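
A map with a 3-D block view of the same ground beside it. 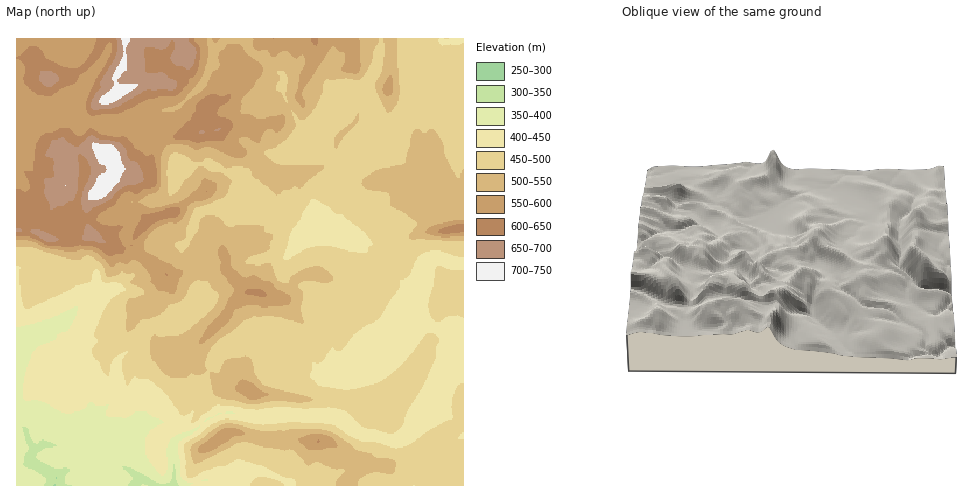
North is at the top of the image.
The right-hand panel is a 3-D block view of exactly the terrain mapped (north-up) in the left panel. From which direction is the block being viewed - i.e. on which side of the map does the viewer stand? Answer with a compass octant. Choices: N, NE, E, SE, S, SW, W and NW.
W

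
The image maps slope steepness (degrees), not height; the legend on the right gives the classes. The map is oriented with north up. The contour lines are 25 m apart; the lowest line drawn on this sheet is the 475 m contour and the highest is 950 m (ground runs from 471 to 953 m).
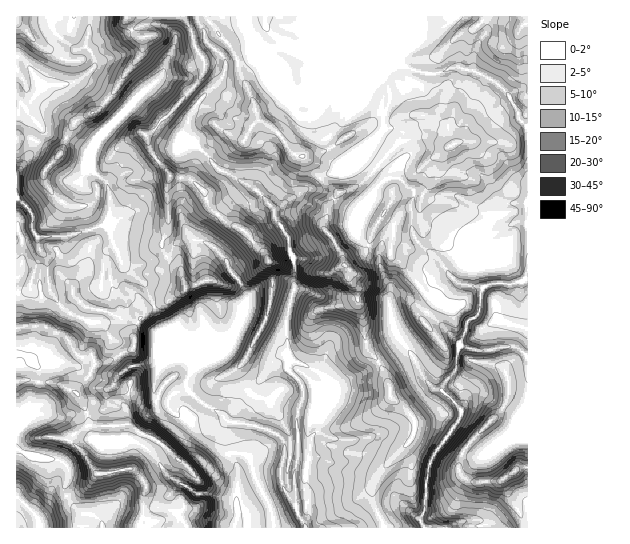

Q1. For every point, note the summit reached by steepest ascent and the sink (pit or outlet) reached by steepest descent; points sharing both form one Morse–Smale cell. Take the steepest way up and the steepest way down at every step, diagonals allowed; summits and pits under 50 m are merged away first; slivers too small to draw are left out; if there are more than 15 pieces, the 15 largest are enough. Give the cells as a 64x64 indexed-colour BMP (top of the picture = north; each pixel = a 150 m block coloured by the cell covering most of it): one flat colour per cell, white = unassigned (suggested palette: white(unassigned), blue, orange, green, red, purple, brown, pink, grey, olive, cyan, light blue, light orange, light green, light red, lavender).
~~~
<image width="64" height="64" href="data:image/bmp;base64,Qk12CAAAAAAAAHYAAAAoAAAAQAAAAEAAAAABAAQAAAAAAAAIAAATCwAAEwsAABAAAAAAAAAA////ALR3HwAOf/8ALKAsACgn1gC9Z5QAS1aMAMJ34wB/f38AIr28AM++FwDox64AeLv/AIrfmACWmP8A1bDFAAAAAAAACZmTMzMzMzMxERERERERERERZmZqqqqqqqqvAAAAAACZmZkzMzMzMzMRERERERERERZmZmqqqqqqqq8AAAAJmZmZmTMzMzMzMxERERERERERFmZmaqqqqqqqrwAAAAmZmZmZMzMzMzMzEREREREREREWZmZqqqqqqqr/AAAAmZmZmZkzMzMzMzMRERERERERERZmZmqqqqqqr/8AAACZmZmZmTMzMzMzMxERERERERERFmZmaqqqqqqv/wAAAAmZmZmTMzMzMzMzEREREREREREWZmZqqqr/////AAAAmZkzMzMzMzMzMzMRERERERERERFmZmaqr/////8AAAmZkzMzMzMzMzMzMRERERERERERERZmZqqq/////wmZmZkzMzMzMzMzMzMxEREREREREREREWZmqqr/////mZmZkzMzMzMzMzMzMxERERERERERERERFmZqqq////+ZmZmTMzMzMzMzMzMzERERERERERERERERZmaqqv///5mZmZmTMzMzMzMzMzMRERERERERERERERFmZmqq////mZmZmZMzMzMzMzMzMxEREREREREREREREWZmaqqv//+ZmZmZkzMzMzMzMzM1UREREREREREREREWZmZmqqqv/5mZmZkzMzMzMzMzM1VVEREREREREREREWZmZmqqqq//mZmZmTMzMzMzAzNVVVVREREREREREREWZmZmqqqqqv+ZmZmZMzMzMzAABVVVVVURERERERERERZmZmqqqqqq/5mZmZmTMzMzMAAFVVVVVRERERERERERZmZmZqqqqq//mZmZmZMzMzMzAABVVVVVURERERERERFmZmZmaqqqr/+ZmZmZmTMzMzMAAOVVVVVVERERERERFmZmZmZqqqqq/5mZmZm7u7MzMzPu7lVVVVVREREREREWZmZmZmqqqqqvmZmZm7u7uzMzPu7u5VVVVVUREREREWZmZmZmaqqqqqqZmZmbu7u7szM+7u7uVVVVVRERERERZmZmZmZmqqqqqpmZm7u7u7uzMz7u7u7lVVVVERERERFmZmZmZmaqqqqqu7u7u7u7u7Mz7u7u7u5VVVURERERFmZmZmZmZqqqqgC7u7u7u7u7uzPu7u7u7lVVVREREREWZmZmZmZmaqoAALu7u7u7u7u7vu7u7u7u5VVVERERERZmZmZmZhZmqgAAu7u7u7u7u7uwDu7u7u7lVVURERERFmZmZmYREWagAAB7u7u7u7u7uwAADu7u7uVVVVEREREWZmZmYREREQAAAHd3u7u7u7u7AAAO7u7uVVVVUREREWZmZmYREREiIgAAd3e7u7u7u7AAAA7u7uVVVVVRERERZmZmYRERIiIiIiJ3d7u7u7u7AAAA7u7u5VVVVVERERZmZmZhEREiIiIiInd3u7u7u7AAAA7u7u5VVVVVUREREWZmZhEREiIiIiIid3d7u7u7sAAADu7u5VVVVVURERERFmZhEREiIiIiIiJ3d3e7u7sAAAAA7u5VVVVVVRERERERZmERIiIiIiIiInd3d3u7uwAAAAVVVVVVVVVVERERERFmYREiIiIiIiIid3d3d3e7AAAABVVVVVVVVVERERERERZhESIiIiIiIiJ3d3d3d3cAAAAFVVVVVVVVURERERERFhERIiIiIiIiInd3d3d3dwAAAAVVVVVVVVURERERERERERIiIiIiIiIid3d3d3d3AAAABVVVVVVVVUEREREREREREiIiIiIiIiJ3d3d3d3cAAAAFVVVVVVVUREERERERERERIiIiIiIiInd3d3d3dwAAAAVVVVVVVUREREERERERERIiIiIiIiIid3d3d3d4AAAABVVVVVVERERERBERERERIiIiIiIiIiJ3d3d3d4iIAAAFVVVVRERERERERBERESIiIiIiIiIiInd3d3d4iIiIgFVVVVREREREREREQRESIiIiIiIiIiIid3d3d3iIiIiABVVVREREREREREREESIiIiIiIiIiIiJ3d3d3d4iIiIAABVREREREREREREREIiIiIiIiIiIiInd3d3d3iIiIAAAERERERERERERERERCIiIiIiIiIiIid3d3d3d4iIiAAAREREREREREREREREQiIiIiIiIiIiJ3d3d3d3eIiIgABERERERERERERERERCIiIiIiIiIiInd3d3d3d3iIiIAAREREREREREREREREIiIiIiIiIiItd3d3d3d3eIiIiABEREREREREREREREQiIiIiIiIiIt13d3d3d3eIiIiIgARERERETMzEREREREIiIiIiIiIi3Xd3d3d3iIiIiIiIAERERERMzMxEREREQiIiIiIiIi3dd3AAd3iIiIiIiIgABERERMzMzEREREQiIiIiIiIi3d13AAAACIiIiIiIiIAAREREzMzMRERERCIiIiIiIi3d3XcAAAAAiIiIiIiIgABERETMzMzEREREIi3d3d3d3d3dcAAAAACIiIiIiIiAAAAERMzMzMzMzMzM3d3d3d3d3d0AAAAACIiIiIiIiIAAAABEzMzMzMzMzMzd3d3d3d3d3QAAAAAIiIiIiIiIAAAAAMzMzMzMzMzMzM3d3d3d3d3dAAAAAAiIiIiIiIgAAAAMzMzMzMzMzMzMzd3d3d3d3d0AAAAACIiIiIiIiAAAAAzMzMzMzMzMzMzN3d3d3d3d3QAAAAAIiIiIiIiAAAAADMzMzMzMzMzMzM3d3d3d3d3d"/>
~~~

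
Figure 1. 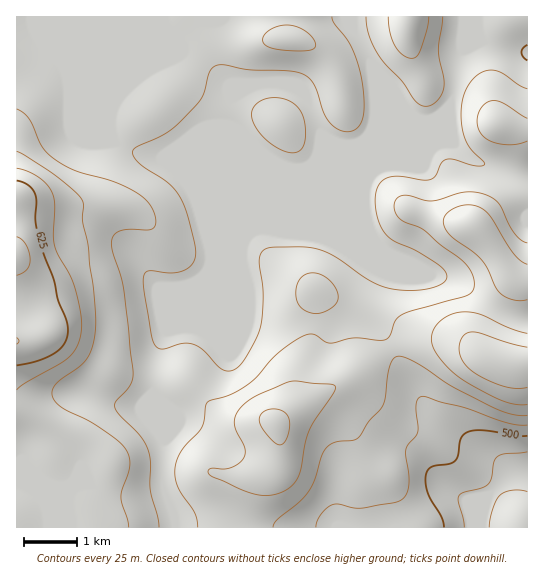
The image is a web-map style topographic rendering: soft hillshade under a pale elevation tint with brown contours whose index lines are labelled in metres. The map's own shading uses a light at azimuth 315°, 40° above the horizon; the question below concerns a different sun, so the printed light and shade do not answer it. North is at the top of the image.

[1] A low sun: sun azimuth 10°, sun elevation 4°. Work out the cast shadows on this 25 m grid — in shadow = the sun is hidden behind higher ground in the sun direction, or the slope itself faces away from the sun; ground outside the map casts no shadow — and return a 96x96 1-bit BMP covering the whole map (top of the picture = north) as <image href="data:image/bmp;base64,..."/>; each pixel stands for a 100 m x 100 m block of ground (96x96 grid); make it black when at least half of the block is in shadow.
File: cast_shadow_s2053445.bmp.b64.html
<image width="96" height="96" href="data:image/bmp;base64,Qk2+BAAAAAAAAD4AAAAoAAAAYAAAAGAAAAABAAEAAAAAAIAEAAATCwAAEwsAAAIAAAAAAAAA////AAAAAAAAAAAAAAAAAAAAAAAAAAAAAAAAAAAAAAAAAAAAAAAAAAAAAAAAAAAAAAAAAAAAAAAAAAAAAAAAAAAAAAAAAAAAAAAAAAAAAAAAAAAAAAAAAAAAAAAAAAAAAAAAAAAAAAAAAAAAAAAAAAAAADgAAAAAAAAAAAAAAPwAAAAAAAAAAAAAAfwAAAAAAAAAAAAAA/4AAAAAAAAAAAAAB/4AAAAAAAAAAAAAD/4AAAAAAAAAAAAAD/8AAAAAAAAAAAAAH/8AAAAAAAAAAAAAP/8AAAAAAAAAAAAAP/8AAAAAAAAAAAAAf/8AAAAAAAAAAAAAf/8AAAAAAAAAAAAA//8AAAAAAAAAAAAA//8AAAAAAAAAAAAA//8AAAAAAAAAAAAB//8AAAAAAAAAAAAB//8AAAAAAAAAAAAD//wOAAAAAAAAAAAD/+D/AAAAAAAAAAAH/8D/gAAAAAAAAAAH/wD/wAAAAAAAAAAH/AD/wAAAAAAAAAADwAD/wAAAAAAAAAAAAAA/gAAAAAAAAAAAAAAAAAAAAAAAAAAAAAAAAAAAAAAAAAAAAAAAAAAAAAAAAAAAAAAAAAAAAAAAAAAAAAAAAAAAAAAAAAAAAAAAAAAAAAAAAAAAAAAAAAAAAAAAAAAAAAAAAAAAAAAAAAAAAAAAAAAAAAAAAAAAAAAAAAAAAAAAAAAAAAAAAAAAAAAAAAAAAAAAAAAAAAAAAAAAAAAAAAAAAAAAAAAAAAAAAAAAAAAAAAAAAAAAAAAAAAAAAAAA+AAAAAAAAAAAAAAB/AAAAAAAAAAAAAAB/AAAAAAAAAAAAAAD/gAAAAAAAAAAAAAD/gAAAAAAAAAAAAAD/AAAAAAAAAAAAAAD/AAAAAAAAAAAAAAD+AAAAAAAAAAAAAAAAAAAAAAAAAAAAAAAAAAAAAAAAAAAAAAAAAAAAAAAAAAAAAAAAAAAAAAAAAAAAAAAAAAAAAAAAAAAAAAAAAAAAAAAAAAAAAAAAAAAAAAAAAAAAAAAAAAAAAAAAAAAAAAAAAAAAAAAAAAAAAAAAAAAAAAAAAAAAAAAAAAAAAAAAAAAAAAAAAAAAAAAAAAAAAAAAAAAAAAAAAAAAAAAAAAAAAAAAAAAAAAAAOAAAAAAAAAAAAAAAeAAAAAAAAAAAAAAAeAAAAAAAAAAAAAAAeAAAAAAAAAAAAAAAAAAAAAAAAAAAAAAAAAAAAAAAAAAAAAAAAAAAAAAAAAAAAAAAAAAAAAAAAAAAAAAAAAAAAAAAAAAAAAAAAAAAAAAAAAAAAAAAAAAAAAAAAAAAAAAAAAAAAAAAAAAAAAAAAAAAAAAAAAAAAAAAAAAAAAAAAAAAAAAAAAAAAAAAAAAAAAAAAAAAAAAAAAAAAAAAAAAAAAAAAAwAAAAAAAAAAAAAAD4AAAAAAAAAAAAAAD4AAAAAAAAAAAAAAAAAAAAAAAAAAAAAAAAAAAAAAAAAAAAAAAAAAAAAAAAAAAAAAAAAAAAAAAAAAAAAAAAAAAAAAAAAAAAAAAAAAAAAAAAAAAAAAAAAAAAAAA="/>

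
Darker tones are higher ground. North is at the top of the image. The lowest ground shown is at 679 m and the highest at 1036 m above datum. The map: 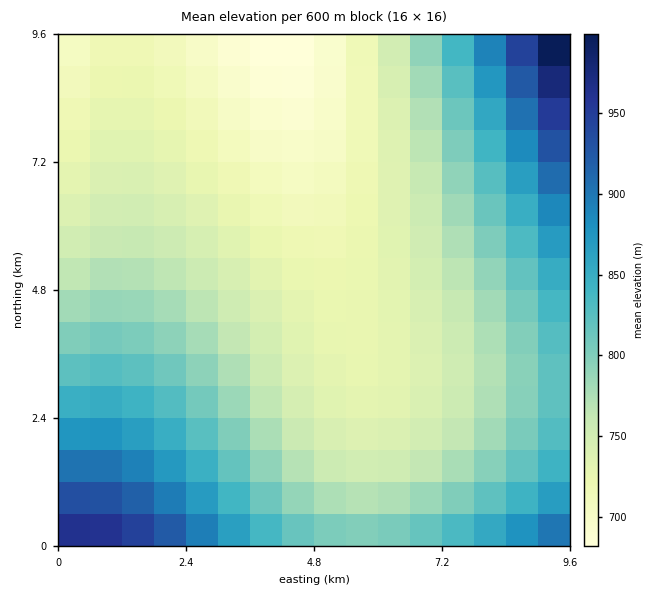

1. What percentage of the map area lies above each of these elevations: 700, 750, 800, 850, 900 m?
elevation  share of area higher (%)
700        95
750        59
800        33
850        16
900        7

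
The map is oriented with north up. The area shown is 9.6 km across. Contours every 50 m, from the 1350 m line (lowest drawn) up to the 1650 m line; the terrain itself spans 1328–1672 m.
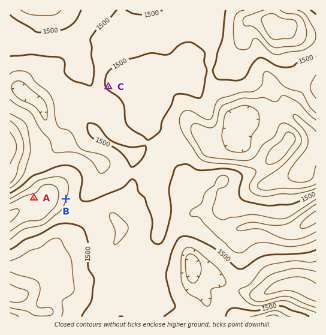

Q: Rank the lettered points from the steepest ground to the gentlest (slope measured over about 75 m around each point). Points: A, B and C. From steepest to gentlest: B A C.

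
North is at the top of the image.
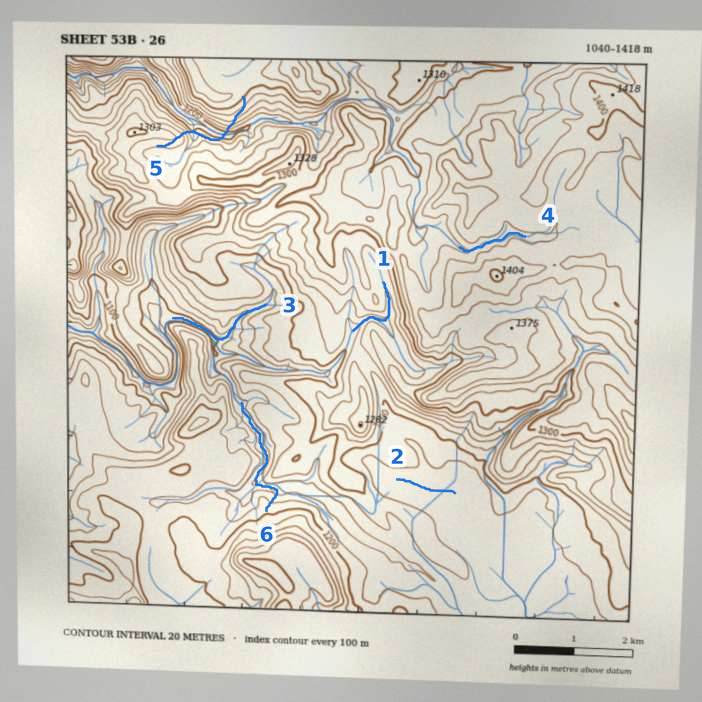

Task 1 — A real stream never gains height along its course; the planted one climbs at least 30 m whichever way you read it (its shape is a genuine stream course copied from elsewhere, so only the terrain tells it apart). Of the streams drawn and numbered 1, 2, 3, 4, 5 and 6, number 5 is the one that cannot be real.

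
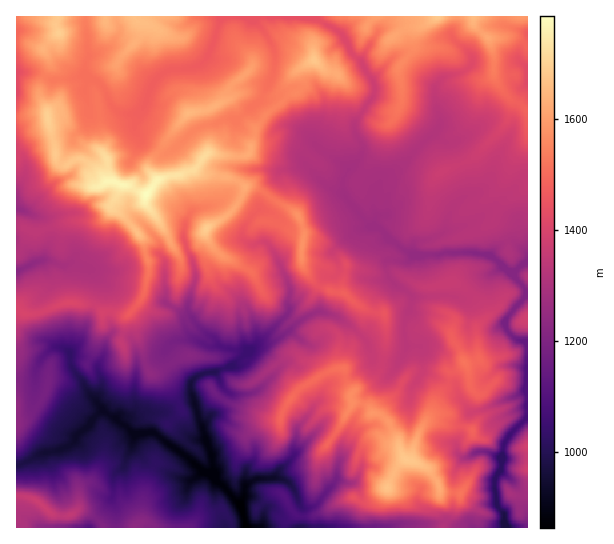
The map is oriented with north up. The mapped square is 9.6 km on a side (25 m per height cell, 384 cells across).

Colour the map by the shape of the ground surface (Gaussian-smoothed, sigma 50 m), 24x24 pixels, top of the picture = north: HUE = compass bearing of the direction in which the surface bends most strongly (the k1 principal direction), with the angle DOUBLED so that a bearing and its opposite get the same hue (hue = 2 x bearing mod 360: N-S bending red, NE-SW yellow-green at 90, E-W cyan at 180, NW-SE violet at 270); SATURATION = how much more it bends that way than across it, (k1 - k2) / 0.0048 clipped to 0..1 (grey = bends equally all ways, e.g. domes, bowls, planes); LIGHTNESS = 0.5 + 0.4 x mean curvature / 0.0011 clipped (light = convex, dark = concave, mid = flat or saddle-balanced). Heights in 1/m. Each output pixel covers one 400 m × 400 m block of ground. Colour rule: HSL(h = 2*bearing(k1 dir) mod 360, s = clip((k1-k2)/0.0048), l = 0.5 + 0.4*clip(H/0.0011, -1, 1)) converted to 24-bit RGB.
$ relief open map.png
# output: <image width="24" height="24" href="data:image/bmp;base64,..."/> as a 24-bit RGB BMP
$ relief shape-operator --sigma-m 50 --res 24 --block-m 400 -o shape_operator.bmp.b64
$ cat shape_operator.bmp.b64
<image width="24" height="24" href="data:image/bmp;base64,Qk32BgAAAAAAADYAAAAoAAAAGAAAABgAAAABABgAAAAAAMAGAAATCwAAEwsAAAAAAAAAAAAAjlVoQOxy/njWTNfiWWOusq7NosrSUGG11KS5doW5RgyGddok2bOaFRbL5hk6Ni4WjnMiQkwWQmoeXmUekYopZNmUJgB0l+4n1+D0ek3IsG9OslhjP3qNn3ZxtZyOQF5qwM6Tri6RDgU53Lbs1fbviAtVBWtP39T3xV3l3u3qPl+48s/StcL3meKUEwAz1fbjU00scz5Yotep0pXGQjt4WY9YnGxdtGRhV3UbPRY61rI0X3EJLyUEzYSYqddEeFQDGHtP36CSfDR00/jdFzJO+NPeACEz8nuBQpYrMlMoTV8tcmNIq499Q12FrsuxWxMmd+iiMhlH3rmjfy29I9I+EkFS9trVBiUtllG7ert+zvDRWoxAbhY1OD4AABAz+PXL2MW2SXZ7V4KHUZh0rbWMaiYvdhsUks+jKhZgg4DF0YmUak6j9fHWAEVq0MIRLiTJQa5AjdeH4DSxnjdxP4Kd1d/26HTVADMXzI2SrVyoX3p6R5eQZzEwa5dfcYpOp8WAXQ9pHXctosPXgZO89tXaJWdzMFCd57WipNbjjcqBERQj3b+4smmmbk0aKLYiAAf8oZNT2K6vWZusWh1IlFVhkyqYusaUh8BuDh98hIz+9ExfF2Yzt7qF78zqNmxup9mgQ6aQoUt0MmJ7s596bzFcstq/4KjOBlJVW6tOvtSXPhVZ31WFuGO5HO3Qtdu50Y29EZg5BpwACikR4qDRQaI1PX8/1Kfct9yiWTRUQndMvGp1SEyJxIa/t8aXpNVXHwRNqr9vR1YZJREjznxmK66a38J0S2dVUI1PwK9BoCE/aIMtDiUVyNSIkTI1X3JCtadvXj1gq7iCVWd0QzZGoNN+rrpxiLLIbQBqx3CRfohkSWRHMqyEPZLYxsmDeF6BYa2diDhoe6ps0dd+eGwmEGUnLcQ/gcHLWR8mholRqM6QTU12YGusvNOsulB5NDMF5Yj7jo24tZTY0s/tkr/YX3ab7rvKMqiZzCYbJB92qcWQajGD6+rWHVGH35Z5Ti8YntrJhrbKxIO0VUV2YapRknJIc3pc477QADMqqGiehnSVfoVjc2BfcWFsXUSB7F9u8L2sCC+UvK1xNDVjveS5Lg45staHZ7/HqrRmcF5NckZtfpu6mo+yjY2laJVsarWMkgapZZsse3c8fYZdc2dhfmRbRyZE/JMZxfamLgQ9oNvEosrgxp2kFgkq6/XWPm6BkqXUiGuiW4+iY144TmIliZssrmUlWg4pKc0x1sascX2cfWJidlJSSz0uvOumbw6cGf/e7r/hRZoySi8mXi0lUH6Z7/XRYJG5Wzw+h3xse0hepmqbhI+9mnzAjYq/bq6qnW1xw5NLjE1PjFpEhC93puPNk84asPK2SidiLrZf8LPfNZSea3KyW0mZ2PHQUDdVenCBe11mboyLi3+OnpGQanyEd4N0k4OEfnGAqG6TikyDvGGfaebLutBdUIrI16GCUT86VHJKPFU236KXOqqxesvNunZzbU5zel51fY6JeHiJbWx8m5OBbXhygoR0iXuAiH6OTptjuEBfFd+Ync6pqe/OWx+a7snz3MTxpZjSUriuVLshjHAiRFg0bkpMjGxsaHaCiHp6bHpwbXOFqpibjIKUd4J7c3uCg4V1jjp11u3PR4zGZmXN4M6oHT9Jm2E6KD8j3J+vhYLQxY7cocfVV3h/ZXF/iG1ygX9wflReg4peTXBdgpB+hXOHp4mdY3h6oG53gGuqzOO0QYFvPG46qGJLYFBmWHWEzIN5H00cl2xJTF130o5xhGBCTk1ee3JwYH2QrlSt1cu1UXxmS21ehHJtX3ZerHqKeq5TloW95+zRdXyzbFd+hWZgYHxvWWd0xIyxx6zdyGCuO29CvWt9vGGrTWZHU3VLgXxLJIh917O5vKqfQ09te3BxkH1sZlpPktOTR52sfrFHsVJfj2N9lVlRa4hxU3J8cKd/YIVosYGqz4+wQGtxtW2LxIi1kkOKveDRHDt0qp1XwsKYNzJUgnGSrYqih72iYqhVR1EjuKdHYn5VU0t81by3dlVmV2tEVGM7UGFCU2RMxneDeZS4Q0aU2Z7Ps+Xorti6KgkkXcpssm9uYU5oRo9KNlBz09WYckCHbnfCzJOod7J7STloVYBEx4Wnq4Suh6K1WZV9UWJ9daWKp2d/TF97kruAd896OQgsHM+Q2Z6hqqJjYJ+ruF6hOCA72+ayVq2jK2Bmr8WFvqCEQC1mbr2tm6WAeaiBXLZ8tmOVPmh0jpldhFZER6dddbY3cxImJjV72bd1RZU5pnqe04eSIDxltefDj3xBuT9o"/>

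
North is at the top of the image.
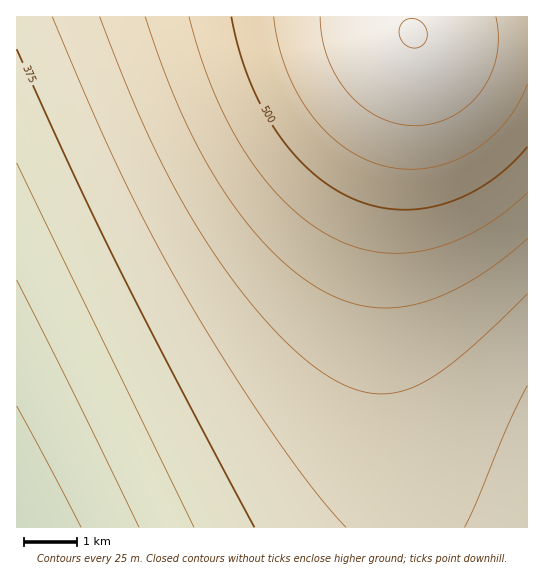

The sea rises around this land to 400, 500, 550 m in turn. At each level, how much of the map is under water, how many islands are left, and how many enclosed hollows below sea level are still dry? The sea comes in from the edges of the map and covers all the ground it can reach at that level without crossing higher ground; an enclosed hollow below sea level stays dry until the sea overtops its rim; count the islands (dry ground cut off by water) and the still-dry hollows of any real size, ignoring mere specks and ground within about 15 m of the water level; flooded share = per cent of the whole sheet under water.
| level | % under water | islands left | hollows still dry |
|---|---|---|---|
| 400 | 34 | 0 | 0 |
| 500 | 82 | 0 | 0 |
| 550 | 94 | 0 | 0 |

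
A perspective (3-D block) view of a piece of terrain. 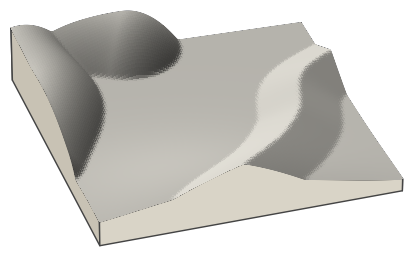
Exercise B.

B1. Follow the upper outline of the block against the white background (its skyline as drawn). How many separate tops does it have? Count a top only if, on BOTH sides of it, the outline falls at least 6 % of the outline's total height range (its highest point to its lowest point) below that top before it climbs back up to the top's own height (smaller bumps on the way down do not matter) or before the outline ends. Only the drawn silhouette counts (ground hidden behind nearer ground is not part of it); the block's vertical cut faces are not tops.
2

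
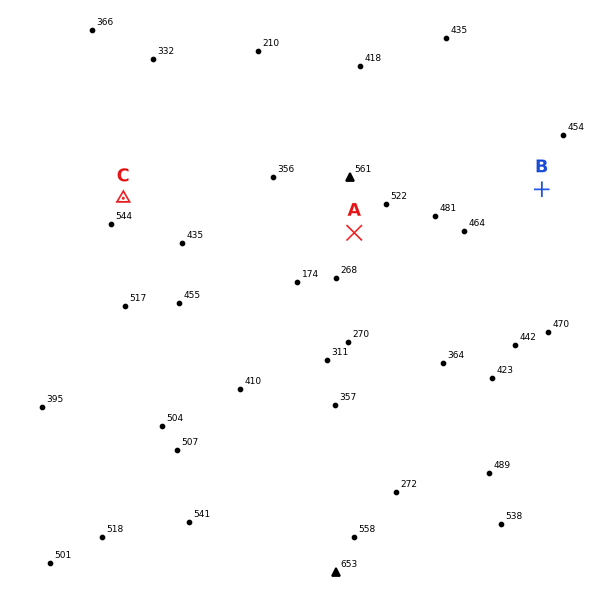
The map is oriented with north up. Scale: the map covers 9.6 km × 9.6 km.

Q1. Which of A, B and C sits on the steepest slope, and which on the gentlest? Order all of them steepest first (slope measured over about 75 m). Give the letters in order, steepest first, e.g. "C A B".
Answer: A C B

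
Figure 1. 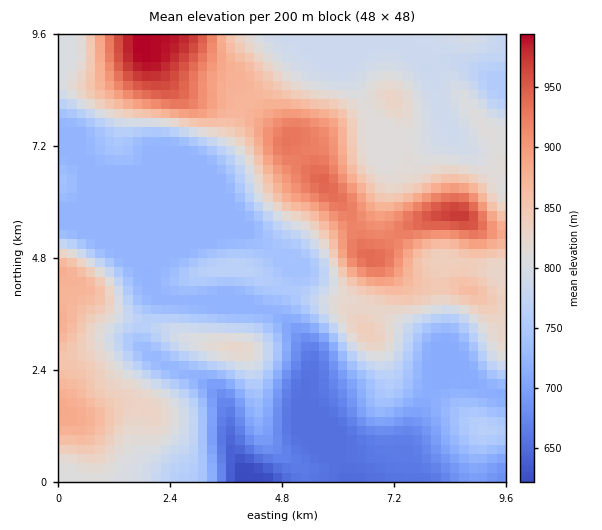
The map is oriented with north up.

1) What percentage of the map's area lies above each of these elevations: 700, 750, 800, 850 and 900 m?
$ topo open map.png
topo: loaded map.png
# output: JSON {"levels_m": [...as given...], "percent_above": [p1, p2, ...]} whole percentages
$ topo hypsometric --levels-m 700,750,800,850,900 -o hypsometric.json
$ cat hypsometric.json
{"levels_m": [700, 750, 800, 850, 900], "percent_above": [89, 64, 44, 22, 10]}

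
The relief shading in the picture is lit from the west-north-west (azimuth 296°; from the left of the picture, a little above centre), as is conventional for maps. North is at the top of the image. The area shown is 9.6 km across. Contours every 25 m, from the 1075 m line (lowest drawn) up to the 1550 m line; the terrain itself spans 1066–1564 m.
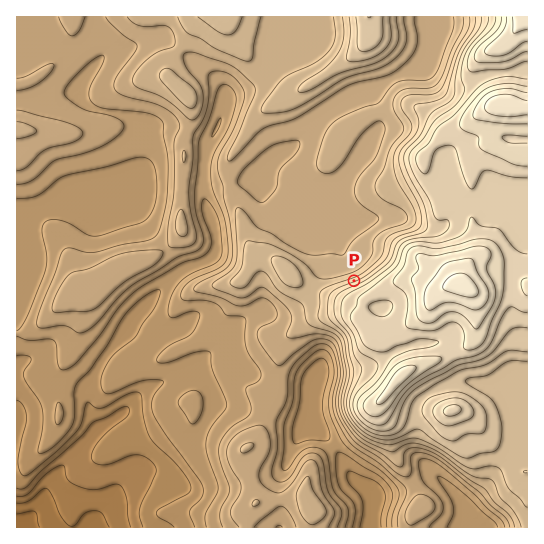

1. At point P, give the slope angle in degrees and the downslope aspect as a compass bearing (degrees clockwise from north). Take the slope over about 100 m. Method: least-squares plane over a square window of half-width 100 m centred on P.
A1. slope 19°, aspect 339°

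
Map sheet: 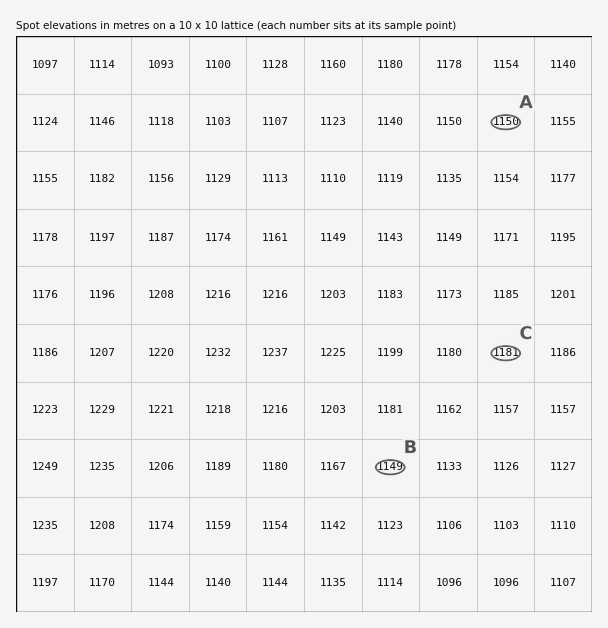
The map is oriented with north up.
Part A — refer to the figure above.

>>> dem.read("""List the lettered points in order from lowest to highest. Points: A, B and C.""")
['B', 'A', 'C']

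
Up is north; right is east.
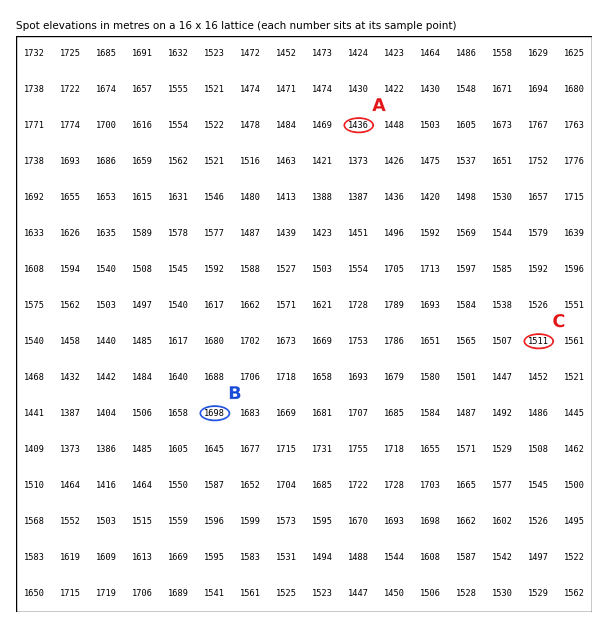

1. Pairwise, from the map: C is lower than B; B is higher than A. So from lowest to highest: A C B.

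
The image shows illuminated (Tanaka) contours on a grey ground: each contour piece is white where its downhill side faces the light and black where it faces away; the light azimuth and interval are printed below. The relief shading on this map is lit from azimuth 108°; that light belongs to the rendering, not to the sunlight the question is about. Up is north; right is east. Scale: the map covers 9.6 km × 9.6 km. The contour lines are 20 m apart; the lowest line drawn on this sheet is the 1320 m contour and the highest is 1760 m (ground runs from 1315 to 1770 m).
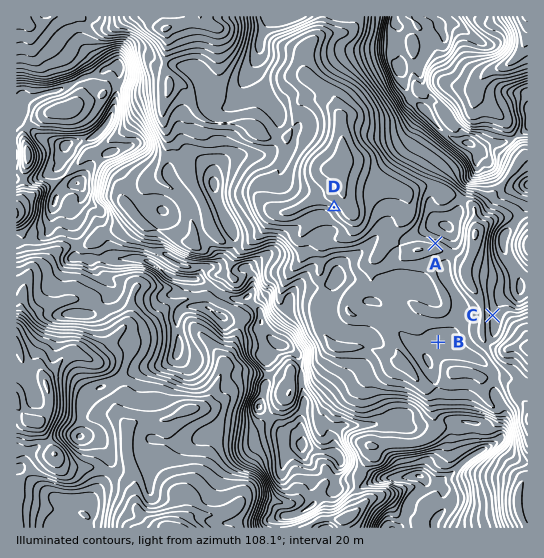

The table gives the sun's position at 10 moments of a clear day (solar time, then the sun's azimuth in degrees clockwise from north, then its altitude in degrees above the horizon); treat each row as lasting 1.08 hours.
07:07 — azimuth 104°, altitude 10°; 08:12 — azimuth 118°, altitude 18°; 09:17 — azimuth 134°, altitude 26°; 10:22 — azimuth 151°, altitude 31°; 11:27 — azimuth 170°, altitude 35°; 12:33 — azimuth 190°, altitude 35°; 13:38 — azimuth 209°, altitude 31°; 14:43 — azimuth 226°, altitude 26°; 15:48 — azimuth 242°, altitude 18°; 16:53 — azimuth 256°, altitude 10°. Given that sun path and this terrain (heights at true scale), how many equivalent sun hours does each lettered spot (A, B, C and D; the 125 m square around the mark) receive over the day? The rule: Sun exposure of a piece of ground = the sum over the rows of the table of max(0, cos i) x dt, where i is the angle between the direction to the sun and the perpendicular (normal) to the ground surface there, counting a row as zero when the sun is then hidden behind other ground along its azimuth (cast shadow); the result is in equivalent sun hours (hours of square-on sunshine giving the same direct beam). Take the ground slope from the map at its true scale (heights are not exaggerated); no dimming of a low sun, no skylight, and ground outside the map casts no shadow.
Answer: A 5.4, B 4.2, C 4.3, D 3.2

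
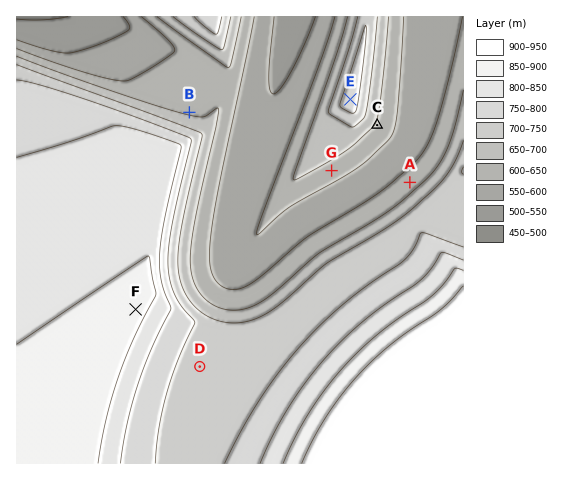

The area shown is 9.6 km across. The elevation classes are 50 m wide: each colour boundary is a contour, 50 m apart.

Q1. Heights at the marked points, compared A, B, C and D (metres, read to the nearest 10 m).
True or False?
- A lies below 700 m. True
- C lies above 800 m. False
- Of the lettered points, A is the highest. False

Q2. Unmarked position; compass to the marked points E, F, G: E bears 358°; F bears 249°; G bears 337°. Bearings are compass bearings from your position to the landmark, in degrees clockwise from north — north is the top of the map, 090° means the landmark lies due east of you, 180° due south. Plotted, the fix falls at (355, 225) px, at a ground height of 630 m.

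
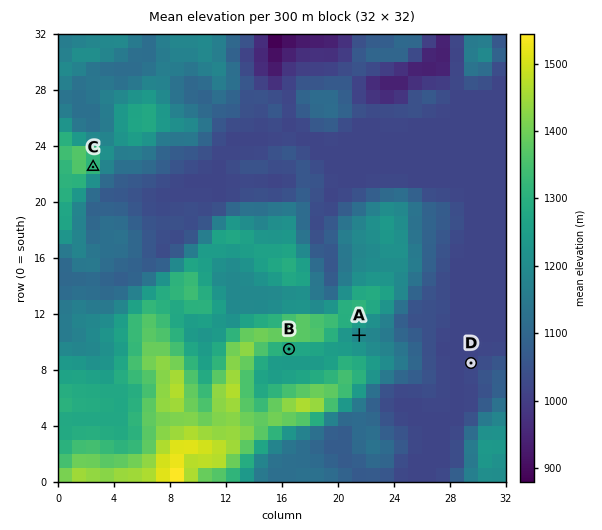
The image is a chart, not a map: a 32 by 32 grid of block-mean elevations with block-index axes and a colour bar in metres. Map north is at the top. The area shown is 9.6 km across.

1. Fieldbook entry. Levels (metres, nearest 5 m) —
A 1190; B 1275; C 1320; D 1020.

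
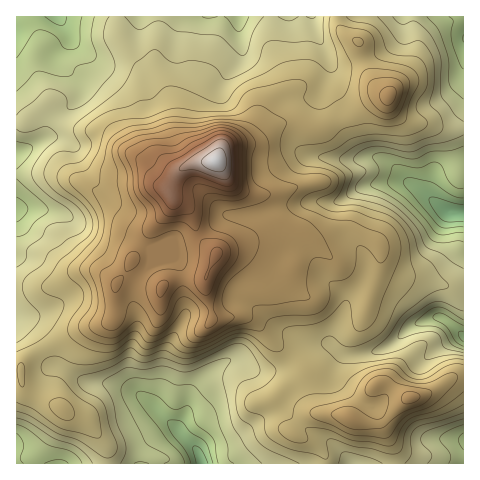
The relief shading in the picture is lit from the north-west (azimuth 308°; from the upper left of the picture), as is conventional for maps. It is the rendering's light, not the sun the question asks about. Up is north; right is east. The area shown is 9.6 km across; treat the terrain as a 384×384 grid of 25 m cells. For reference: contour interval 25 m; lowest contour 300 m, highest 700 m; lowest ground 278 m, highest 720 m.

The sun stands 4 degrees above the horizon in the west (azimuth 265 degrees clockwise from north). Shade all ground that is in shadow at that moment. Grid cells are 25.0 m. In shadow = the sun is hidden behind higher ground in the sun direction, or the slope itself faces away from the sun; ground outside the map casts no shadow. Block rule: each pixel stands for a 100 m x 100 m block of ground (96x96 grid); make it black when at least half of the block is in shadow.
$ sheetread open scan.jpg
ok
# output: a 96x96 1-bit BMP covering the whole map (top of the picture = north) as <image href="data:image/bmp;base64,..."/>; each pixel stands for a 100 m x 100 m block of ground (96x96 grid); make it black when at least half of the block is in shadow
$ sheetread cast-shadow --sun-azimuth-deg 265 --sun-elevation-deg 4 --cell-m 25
<image width="96" height="96" href="data:image/bmp;base64,Qk2+BAAAAAAAAD4AAAAoAAAAYAAAAGAAAAABAAEAAAAAAIAEAAATCwAAEwsAAAIAAAAAAAAA////AAAAAAAAAAfAH4AAAB8AAAcAAAfgP4AAAB8ACA8AAAfwf4AAAB4APw8AAAf4/4AAADgAf/8AAA/9/wAAAGAAf/8AAB///AAAAAAA//8AAD//+AAAAAAA//8AAD//+AAAAAAA//8AAH//8AAAAAAA//8AAH//8AAAAAAAf/8AAH//wAAAAABwP/8AAH//gAAAAABgDgAAAP//AAAAAAAAA/gAD//+AAAAAAAAA/8AH//8AAAAAAAAA/8AH//wAAAAAAAAA/8AH//AAAAAAAAABAAAP8AAAAAAAAAAPgA4HAAAAAAAAAAA/wA4AAAAAAAAAAAA/4A8AAAAAAAAAAAA/4A4AAYAAAAAAAAAf4EAAAcAAcAAAAAAHAEAAAeAAfgAAAAAAAEAAAeGAf4AAAAAAAcAAAeCAP8AAAACAH8AAAfDAP+AAAAHwH8AAAPDwH/AAAAD8D8AAAPB4D/AAAAD/D8AAAPh8D/AAAAD//8AAAPh8B+MAAAD//wAAAHA+B44AAAH//gAAAGA/B4AADgH//gAAAEA/D8AAHwH//AAAAAB/D+AAH4Hw8AAAAAB+D+AAH4HwAAAAAAA+H/AAD4DgAAAAAAA8H/gADgDgAAAAAAA8H/wAAABgAAAAAAAYH/4AAABgAAAAAAAAD/4AAABwAAAAAAAAD/4AAAB8AAAAAAAAB/8AAAA/gAAAAAAAB/8AAAA//AAAAAAAA/+AAAA//4AAAAAAA//AAAA//8AAAAAAA//AAAA//8AAAAAAA/+AAAA//8AAAAAAA/wAAAA//8AAAAAAAAAAAAA//8AAAAAAfAAAAAA//8AAAAAAfwAAAAB//8AAAAAAf8AAAAB//8AAAAAA/+AAGAx//8AAAAAA/+APPgz//8AAAAAH/8AP/gD//8AAAAAP/wAP/4D//4AAAAAP/DgHx/z//AAAAAAH8H/AB///8AAAAAAHwP/8B///4AAAAAAHgP//j///8AAAAAACAf//////8AAAAAAAAf//////8AAAAAAAA///////8AAAAAAAA///////+AAAAAAAA///////+AAAAAAAA///////+AAAAAAAA///////+AAAAAAAA///////4AAAAAAAA//////4AAAAAAAAA//////AAAAAAAAAA/////4AAAAAAAAAA////4AAHgAAAAAAAf/wAAAAH4AAAAAAAAAAAAAf/8AAAAAAAAAAAAA//8AAAAAAAAAAAAA//8AAAAAAAAAAAAA//8AAAAAAAAAAAAAf/8AAAAAAAAAAAAAf/8AAAAAAAAAAAAAf/8AAAAAAAAAAAAAf/8AAAAAAAAAAAAAP/8AAAAAAAAAAAAAP/8AAAAAAAAAAAAAD/8AAAAAAAAAAAAAA/8AAAAAAAAAAAAAAf8AAAAAAAAAAAAOAf8AAAAAAAAAAAAfwf8AAAAAAAAAAAAf8f8AAAAAAAAAAAAf+f8AAAAAAAIAAAA//f8AAAAAAAYAAAAf/f8AAAAAAAIAAAAf+f8DgAAAAAIAAAMP8f8DAAAAAAAAAAOH4/g="/>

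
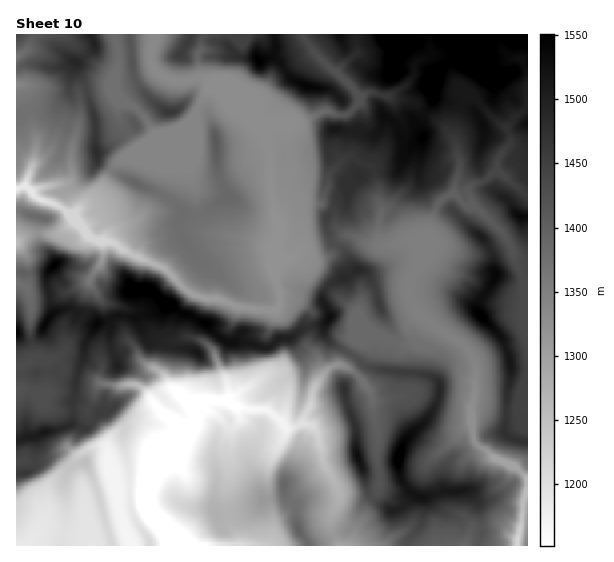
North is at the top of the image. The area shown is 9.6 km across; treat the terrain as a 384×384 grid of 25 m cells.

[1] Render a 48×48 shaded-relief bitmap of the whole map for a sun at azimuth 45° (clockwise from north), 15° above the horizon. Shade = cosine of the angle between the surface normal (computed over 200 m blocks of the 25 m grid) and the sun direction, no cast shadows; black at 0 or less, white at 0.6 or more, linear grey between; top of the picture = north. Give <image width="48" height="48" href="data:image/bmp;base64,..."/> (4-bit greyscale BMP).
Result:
<image width="48" height="48" href="data:image/bmp;base64,Qk32BAAAAAAAAHYAAAAoAAAAMAAAADAAAAABAAQAAAAAAIAEAAATCwAAEwsAABAAAAAAAAAAAAAAABEREQAiIiIAMzMzAERERABVVVUAZmZmAHd3dwCIiIgAmZmZAKqqqgC7u7sAzMzMAN3d3QDu7u4A////AGZmd3ZpdK1yEAIzRUAJuVQzImZmZVaMd2dmZ3Z5ZssxEBRUVSBLp1RDEkVmVVaaendmZ2WIasQBIkZlVRGKl2QxA0VVVlZ3i3dlZ2WYe3EkVWdlVBOJiGMRNVRFVDV3rUZlV2aXiVNXdmdmZSWZmWIEZUV2VFeJvDI0Z1eXiWV5dWd2djeqqUAGUlqXeJupvEM0ZlmWeXaIU2d2hli6pgAIMYuYqqzM6mVWZnqFeXd2RGd3h3mqkwBqIpqImb3bYFV3hnl1eXdlRXd3iHiaggCpJIl3ibtgAFVnQkREeHZmVWd3iHd5cgKpRHd4mqUAE2Z3MiQ0d2Z2VXh3eIZ5UQKYVHiImXIkaImYZnU0d3h1ZXiHeYVVEAOoVXiJmXRFeImHZ3ZWeZdWdniHd0M0EAaoVoeJqXVEZ3d2VoiLq4V4ZWdURENEEAmnVnZoqnUzaGZlVpmryUV0M0VEVVMzIEulRWVHqnUiWFZmV4dUUkYQACMjVVMTMoxiRVVZynUhWWZmZmQiWYAAADAAEjADRIUleIibuXUQWmZmVVZHpwAABVAAAAAFMiN5mZmqmHQAe1ZFZFVYgQI0ewASEhA1EmmYh4iIiFEBmoc2Y0RnUVZncgWIqnd0J6h3Z4iIdRAGuthGVFV2NFVUI4zM/cl1Z5hlSJh2QABLqNdGZnmXVVVGnf/t25Z2R6hTapdlIAS7h7Y2ibuENEWf//yHd2ZjO6ZDm4ZUEEmpd5QXm8gyNWr/6GRFZ3ZTaWVFunZUNGd4d1IVi5ZDat/7I0V3eHZlZVZHuXZlZmVniGMliYhW7/+iNWeIiGd2VGZ7uXZmZURquZQnztud/7UTVneIh3d2Q2jNqHdmZVV8p2Ru/+zepBI1Z3d3h2ZlInvKh3dmZTJ7hDS/7cqEIjRWd3d3d2ZkA4mHd3ZmUgOqQiR4q3QzREVmd3Znd3ZjFXZmZmZlIDrGECN82DRFVVVmdmZmd3ZjJVV2ZVVDFKtxA53+gzVVRERXd2ZniGZjNFZ3ZUMzWaYhSf+UNEVUIjV4h2Z5h2ZkJFd2QzNVeFIkmoQCRCMxFHiIdleZh2ZkI1ZlMjRWZkNplyITQhIyaZh3ZVeYd2ZkI2ZlM0VndjWHVHQkUgNoiHd3ZViXd2ZkE2Z1RFZ3hjV2RYQ1UxWYd3ZmZFiHd2ZjA2ZVRFZ4hTVmVnVFVCaXZmZmZFmXd2ZiA1VFVVZ4hTVmZHZEZDeYZnVmZGqXdndiBGZWVWaJdEV4ZGVVZDaYaGI1ZYqHdmZROJl2V2eYZEaXRHZVVDiohyFXd5h3ZmUhV1dleHd1VVdlZnZlRFqoY0mqmYd2ZkAAEEllh2VFdnZGZ3ZURXqGRay6mHdmUwACRrk0Q0NHh2NGd0QiNXl2WMp3d2ZTAABZrLMBJFRYhTJXd0MjRXh2WqYiRDEAACaruTFERXZoZDaIiFVlV4aGaoMTVBAAJWmqcyRlRnZnZFiIdlZVeFenaoRGdTRleIqoMjZTN4dmVGh3VVZXhUm2aYZVVUeHhoqVI1ZCSYdlRGd1RQ=="/>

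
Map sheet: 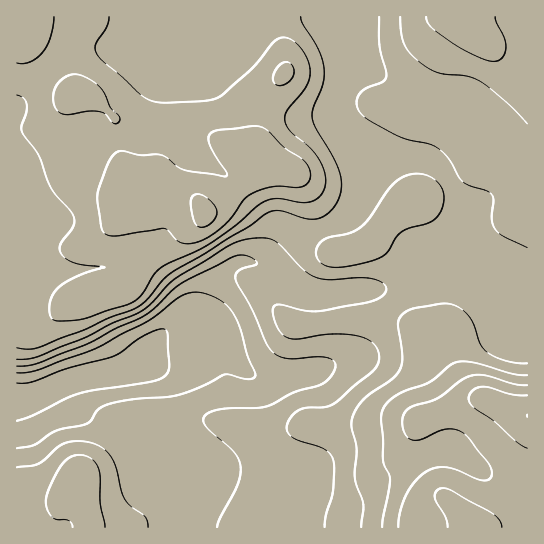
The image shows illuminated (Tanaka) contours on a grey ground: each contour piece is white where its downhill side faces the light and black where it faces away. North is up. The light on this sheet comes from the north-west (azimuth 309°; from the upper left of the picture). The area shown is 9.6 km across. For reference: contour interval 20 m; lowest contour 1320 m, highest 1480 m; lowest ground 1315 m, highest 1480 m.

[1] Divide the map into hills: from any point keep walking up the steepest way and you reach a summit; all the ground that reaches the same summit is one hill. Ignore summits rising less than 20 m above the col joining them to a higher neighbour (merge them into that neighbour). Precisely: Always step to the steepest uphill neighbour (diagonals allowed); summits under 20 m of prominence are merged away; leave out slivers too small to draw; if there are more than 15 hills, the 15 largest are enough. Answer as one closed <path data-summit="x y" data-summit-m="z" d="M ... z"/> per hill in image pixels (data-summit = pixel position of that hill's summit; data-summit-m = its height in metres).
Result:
<path data-summit="205 213" data-summit-m="1466" d="M346 16l-330 1 1 378 28-3 41-11 36-14 20-18 9-4 24-24 26-10 6-6 12-27 10-11 9-6 12 0 13 4 26-26 41-14 10-8 11-20 0-20-6-19-1-45 0-16 3-12z"/><path data-summit="527 415" data-summit-m="1480" d="M250 261l-12 0-9 6-10 11-12 27-6 6-26 10-24 24-9 4-12 12-36 18-30 7 4 1 5 15 9 10 36 21 17 20 34 15 14 4 8 4 8 7 0 15-12 24 0 6 341-1-1-244-56-2-18-5-19 0-53 13-67 4-9-2-32-20z"/><path data-summit="466 17" data-summit-m="1450" d="M527 16l-180 0 0 69-3 12 0 16 1 45 6 19-2 24-9 16-7 7-44 15-26 27 31 19 20 8 67-4 53-13 19 0 18 5 56 2z"/><path data-summit="79 474" data-summit-m="1390" d="M67 387l-51 8 0 132 170 1 1-6 12-24 0-15-8-7-8-4-14-4-34-15-17-20-36-21-9-10z"/>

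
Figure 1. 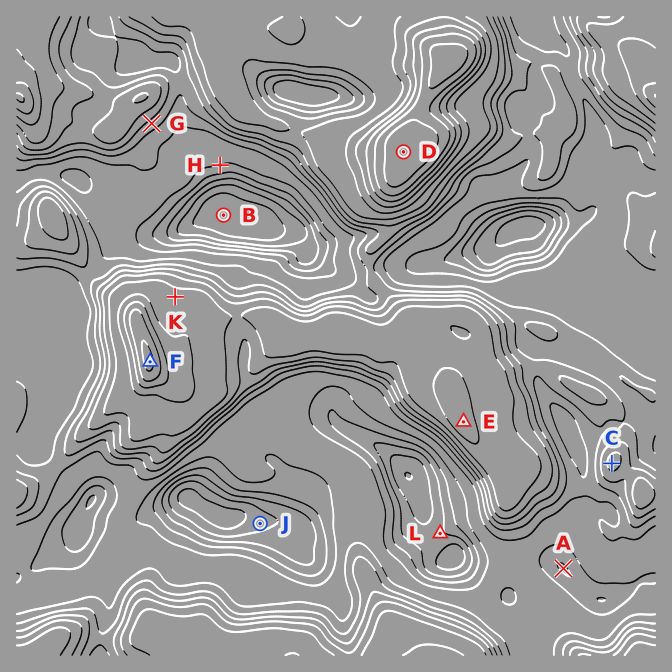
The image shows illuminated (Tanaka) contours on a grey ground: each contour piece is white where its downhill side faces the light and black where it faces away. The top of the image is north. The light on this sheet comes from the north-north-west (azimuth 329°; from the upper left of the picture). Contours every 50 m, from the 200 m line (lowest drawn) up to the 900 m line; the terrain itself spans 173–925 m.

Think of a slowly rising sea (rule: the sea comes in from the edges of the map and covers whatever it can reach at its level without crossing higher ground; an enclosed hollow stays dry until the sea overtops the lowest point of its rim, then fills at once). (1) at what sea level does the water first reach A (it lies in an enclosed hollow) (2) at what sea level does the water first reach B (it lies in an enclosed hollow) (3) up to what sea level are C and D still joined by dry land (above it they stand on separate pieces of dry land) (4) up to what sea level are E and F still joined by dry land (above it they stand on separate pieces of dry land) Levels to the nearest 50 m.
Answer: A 400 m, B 450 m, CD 500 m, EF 650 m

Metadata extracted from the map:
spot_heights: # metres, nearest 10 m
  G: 530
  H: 400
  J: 230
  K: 670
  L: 290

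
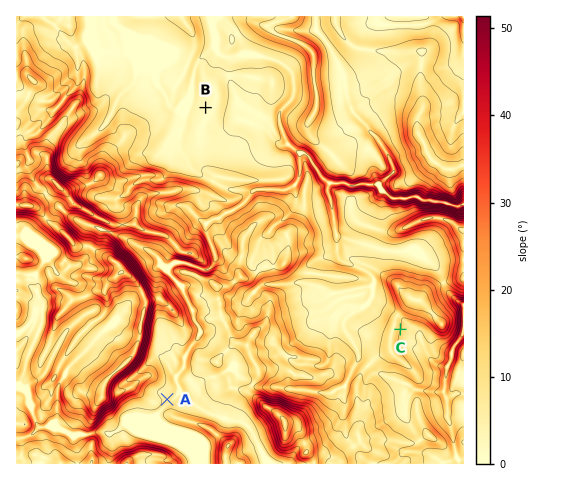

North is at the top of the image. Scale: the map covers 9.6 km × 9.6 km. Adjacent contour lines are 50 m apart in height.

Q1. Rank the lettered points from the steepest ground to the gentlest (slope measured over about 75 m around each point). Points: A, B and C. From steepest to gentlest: C A B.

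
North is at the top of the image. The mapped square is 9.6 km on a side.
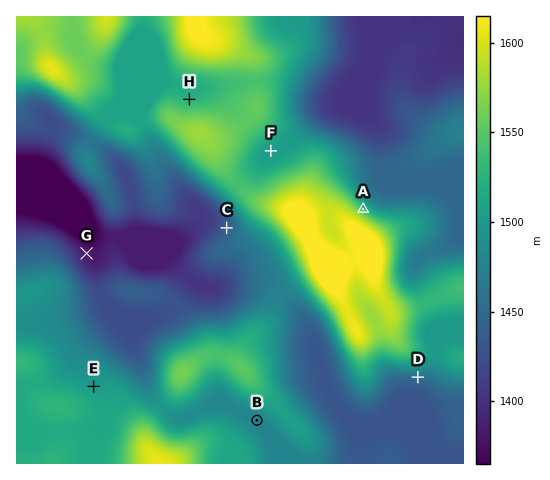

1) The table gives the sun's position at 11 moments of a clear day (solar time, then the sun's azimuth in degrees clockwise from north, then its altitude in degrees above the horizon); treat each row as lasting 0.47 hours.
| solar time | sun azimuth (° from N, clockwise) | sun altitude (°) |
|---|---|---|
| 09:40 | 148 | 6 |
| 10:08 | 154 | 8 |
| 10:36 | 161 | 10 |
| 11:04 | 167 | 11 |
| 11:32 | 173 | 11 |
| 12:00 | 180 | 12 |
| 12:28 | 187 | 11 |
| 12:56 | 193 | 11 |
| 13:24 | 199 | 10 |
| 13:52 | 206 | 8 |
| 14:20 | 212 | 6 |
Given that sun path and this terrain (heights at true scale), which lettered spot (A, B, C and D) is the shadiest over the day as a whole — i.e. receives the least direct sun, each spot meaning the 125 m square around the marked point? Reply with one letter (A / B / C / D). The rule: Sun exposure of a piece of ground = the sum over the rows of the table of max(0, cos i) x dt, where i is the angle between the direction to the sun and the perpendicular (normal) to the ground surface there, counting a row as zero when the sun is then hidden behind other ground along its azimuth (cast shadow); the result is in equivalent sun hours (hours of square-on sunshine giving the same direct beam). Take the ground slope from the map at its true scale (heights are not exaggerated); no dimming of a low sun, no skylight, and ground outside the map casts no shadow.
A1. A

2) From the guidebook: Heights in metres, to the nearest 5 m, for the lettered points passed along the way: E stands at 1500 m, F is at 1500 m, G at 1380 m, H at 1525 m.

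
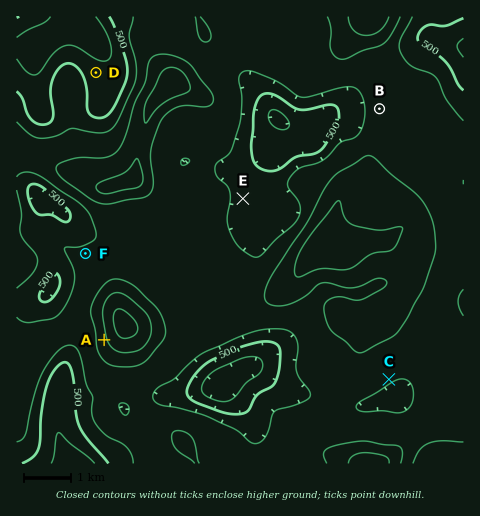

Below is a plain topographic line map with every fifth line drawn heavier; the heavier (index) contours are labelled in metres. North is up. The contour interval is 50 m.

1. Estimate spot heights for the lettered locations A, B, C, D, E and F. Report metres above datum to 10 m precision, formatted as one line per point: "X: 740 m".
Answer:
A: 640 m
B: 570 m
C: 560 m
D: 470 m
E: 530 m
F: 560 m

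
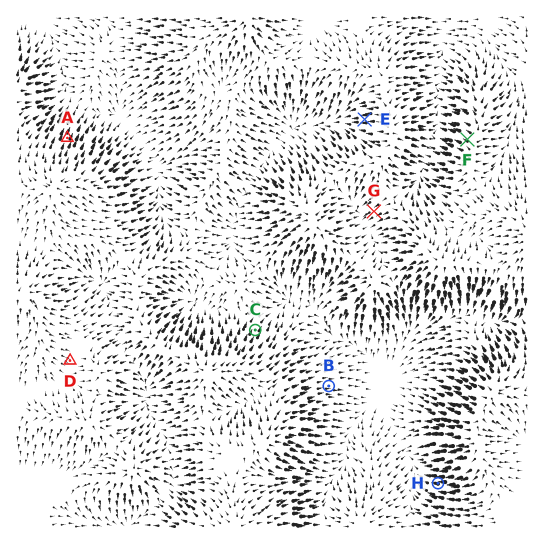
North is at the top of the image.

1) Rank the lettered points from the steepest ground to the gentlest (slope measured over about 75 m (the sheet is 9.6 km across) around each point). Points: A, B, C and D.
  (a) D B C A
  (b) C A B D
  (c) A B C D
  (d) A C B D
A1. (d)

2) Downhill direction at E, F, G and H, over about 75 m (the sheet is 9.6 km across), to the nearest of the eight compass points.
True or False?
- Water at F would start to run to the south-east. False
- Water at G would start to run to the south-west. True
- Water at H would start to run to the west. True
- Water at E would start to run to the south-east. False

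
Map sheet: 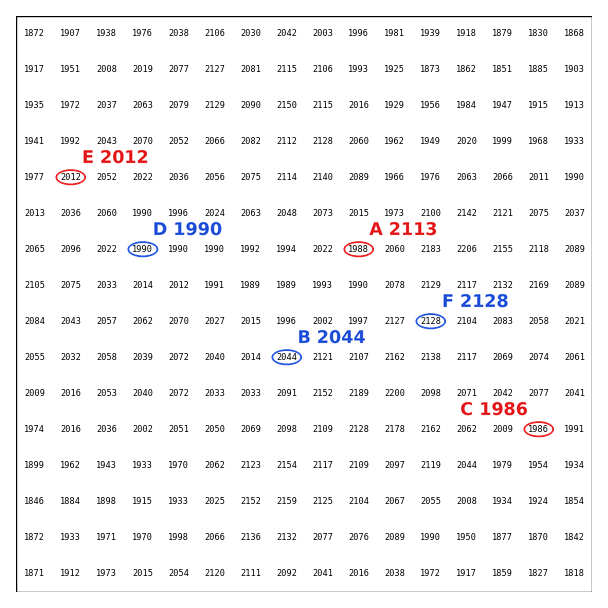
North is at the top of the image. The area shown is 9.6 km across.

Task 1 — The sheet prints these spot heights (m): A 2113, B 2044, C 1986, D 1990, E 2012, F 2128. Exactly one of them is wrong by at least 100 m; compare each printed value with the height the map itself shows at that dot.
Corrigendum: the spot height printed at A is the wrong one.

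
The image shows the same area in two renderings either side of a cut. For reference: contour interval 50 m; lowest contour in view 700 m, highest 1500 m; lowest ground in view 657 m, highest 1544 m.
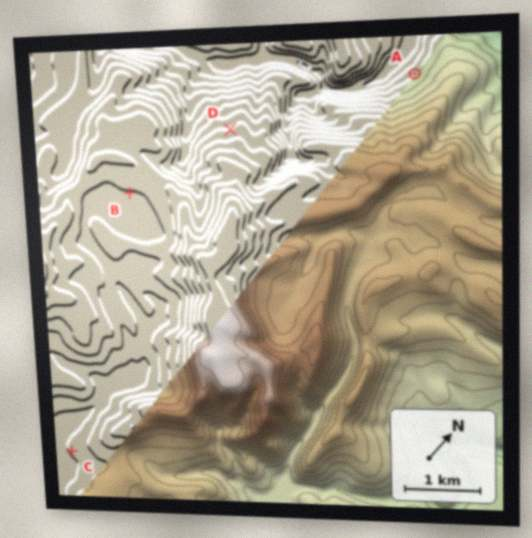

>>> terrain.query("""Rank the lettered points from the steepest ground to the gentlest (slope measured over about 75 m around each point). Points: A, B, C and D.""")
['A', 'D', 'C', 'B']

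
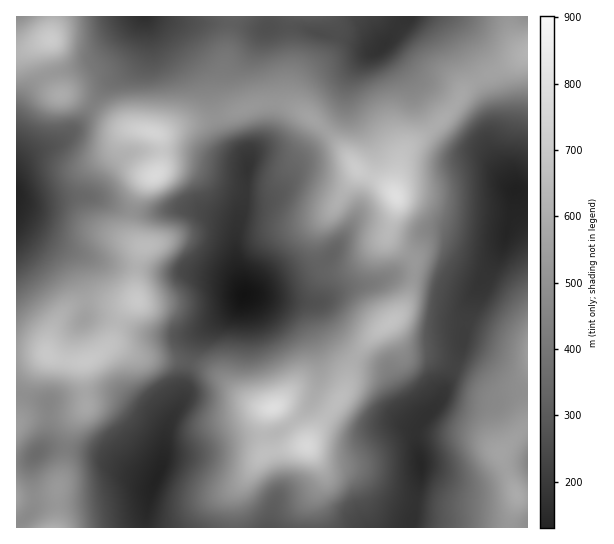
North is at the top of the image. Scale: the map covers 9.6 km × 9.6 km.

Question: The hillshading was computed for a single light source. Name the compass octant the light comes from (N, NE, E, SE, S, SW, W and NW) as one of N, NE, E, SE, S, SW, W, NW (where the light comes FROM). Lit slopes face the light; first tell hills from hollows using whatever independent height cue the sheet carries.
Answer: NW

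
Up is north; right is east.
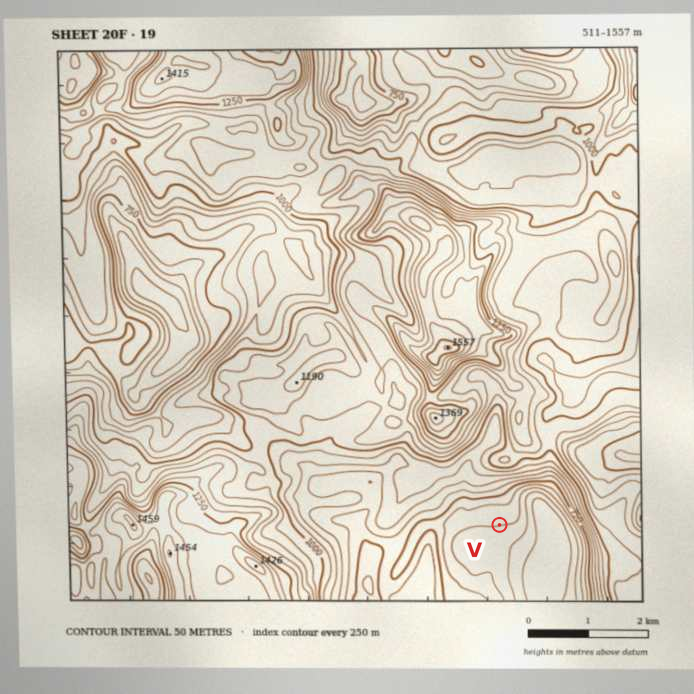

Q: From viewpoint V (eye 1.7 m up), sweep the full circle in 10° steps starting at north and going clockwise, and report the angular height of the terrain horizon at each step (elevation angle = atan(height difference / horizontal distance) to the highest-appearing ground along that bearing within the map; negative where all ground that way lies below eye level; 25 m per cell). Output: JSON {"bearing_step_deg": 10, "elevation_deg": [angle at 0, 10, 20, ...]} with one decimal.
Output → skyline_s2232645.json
{"bearing_step_deg": 10, "elevation_deg": [19.7, 19.3, 16.8, 14.4, 15.6, 17.5, 17.3, 16.4, 15.2, 13.8, 11.5, 10.3, 10.3, 3.9, -3.0, -5.0, -4.4, -2.2, 0.5, 2.1, 3.2, 2.9, 5.0, 6.3, 7.0, 9.8, 10.6, 8.2, 8.0, 9.2, 10.7, 11.0, 14.7, 18.9, 17.6, 17.0]}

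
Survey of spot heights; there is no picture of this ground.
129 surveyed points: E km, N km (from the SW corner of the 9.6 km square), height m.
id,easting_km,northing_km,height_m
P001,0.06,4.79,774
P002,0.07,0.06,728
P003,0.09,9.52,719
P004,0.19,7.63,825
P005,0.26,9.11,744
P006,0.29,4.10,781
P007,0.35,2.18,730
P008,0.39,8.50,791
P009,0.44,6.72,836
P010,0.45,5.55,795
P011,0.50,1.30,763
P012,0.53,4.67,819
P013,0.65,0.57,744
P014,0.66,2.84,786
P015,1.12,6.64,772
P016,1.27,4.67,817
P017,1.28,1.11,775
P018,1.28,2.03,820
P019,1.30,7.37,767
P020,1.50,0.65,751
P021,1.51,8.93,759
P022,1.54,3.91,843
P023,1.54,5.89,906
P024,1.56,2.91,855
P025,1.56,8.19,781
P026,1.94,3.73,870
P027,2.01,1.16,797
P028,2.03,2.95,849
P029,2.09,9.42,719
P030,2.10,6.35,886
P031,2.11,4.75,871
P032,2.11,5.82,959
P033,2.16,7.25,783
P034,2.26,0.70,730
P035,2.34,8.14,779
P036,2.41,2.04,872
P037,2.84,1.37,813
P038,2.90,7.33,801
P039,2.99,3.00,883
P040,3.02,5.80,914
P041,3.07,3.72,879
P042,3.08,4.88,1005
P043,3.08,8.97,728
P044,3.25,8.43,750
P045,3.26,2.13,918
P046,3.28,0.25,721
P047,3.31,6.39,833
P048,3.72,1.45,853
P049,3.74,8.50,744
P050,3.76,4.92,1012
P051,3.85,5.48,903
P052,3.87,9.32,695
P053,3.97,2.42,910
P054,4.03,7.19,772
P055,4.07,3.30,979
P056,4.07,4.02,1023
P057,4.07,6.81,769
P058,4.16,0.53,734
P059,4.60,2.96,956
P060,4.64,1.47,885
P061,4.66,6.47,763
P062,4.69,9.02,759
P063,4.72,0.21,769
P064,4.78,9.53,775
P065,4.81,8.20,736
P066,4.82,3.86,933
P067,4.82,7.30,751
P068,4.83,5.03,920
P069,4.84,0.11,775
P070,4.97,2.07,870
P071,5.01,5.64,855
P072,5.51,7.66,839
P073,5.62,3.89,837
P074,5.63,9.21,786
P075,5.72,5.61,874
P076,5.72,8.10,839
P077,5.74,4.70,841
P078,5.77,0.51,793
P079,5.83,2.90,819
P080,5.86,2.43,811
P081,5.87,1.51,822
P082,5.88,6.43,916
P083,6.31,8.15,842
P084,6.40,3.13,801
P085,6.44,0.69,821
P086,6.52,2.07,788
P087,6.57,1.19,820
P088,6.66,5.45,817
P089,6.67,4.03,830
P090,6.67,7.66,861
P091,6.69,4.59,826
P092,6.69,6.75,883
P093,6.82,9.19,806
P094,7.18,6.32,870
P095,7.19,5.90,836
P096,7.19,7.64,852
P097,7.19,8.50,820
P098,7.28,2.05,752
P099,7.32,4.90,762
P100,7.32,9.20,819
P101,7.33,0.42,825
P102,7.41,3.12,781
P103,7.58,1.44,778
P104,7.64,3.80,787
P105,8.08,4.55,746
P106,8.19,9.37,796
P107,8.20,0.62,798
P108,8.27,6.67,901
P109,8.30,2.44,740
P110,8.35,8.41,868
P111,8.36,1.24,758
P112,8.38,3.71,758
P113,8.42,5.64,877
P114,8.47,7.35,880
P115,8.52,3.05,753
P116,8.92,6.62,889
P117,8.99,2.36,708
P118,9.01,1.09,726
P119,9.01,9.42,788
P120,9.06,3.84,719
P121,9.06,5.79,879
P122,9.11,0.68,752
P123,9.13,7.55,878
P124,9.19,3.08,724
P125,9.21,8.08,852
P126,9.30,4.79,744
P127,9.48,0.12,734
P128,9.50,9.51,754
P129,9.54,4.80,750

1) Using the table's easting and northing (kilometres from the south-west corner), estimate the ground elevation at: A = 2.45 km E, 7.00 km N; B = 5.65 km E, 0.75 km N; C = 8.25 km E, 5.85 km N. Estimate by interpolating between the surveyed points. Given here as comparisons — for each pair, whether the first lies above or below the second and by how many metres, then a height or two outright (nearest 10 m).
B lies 90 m below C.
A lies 90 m below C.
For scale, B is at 800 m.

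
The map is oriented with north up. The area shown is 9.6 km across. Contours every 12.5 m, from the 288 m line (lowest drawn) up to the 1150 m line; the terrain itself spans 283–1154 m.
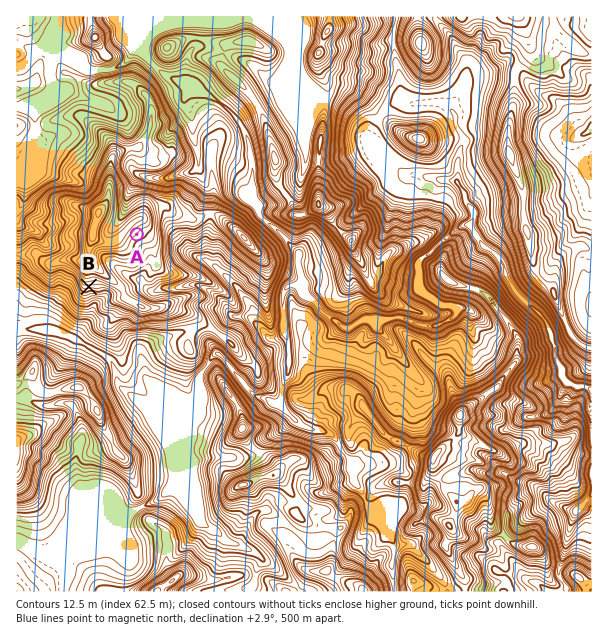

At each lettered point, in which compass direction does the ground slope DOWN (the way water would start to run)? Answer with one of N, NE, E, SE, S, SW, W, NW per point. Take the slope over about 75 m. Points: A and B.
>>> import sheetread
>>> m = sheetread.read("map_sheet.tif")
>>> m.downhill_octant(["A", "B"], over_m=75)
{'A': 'SE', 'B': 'S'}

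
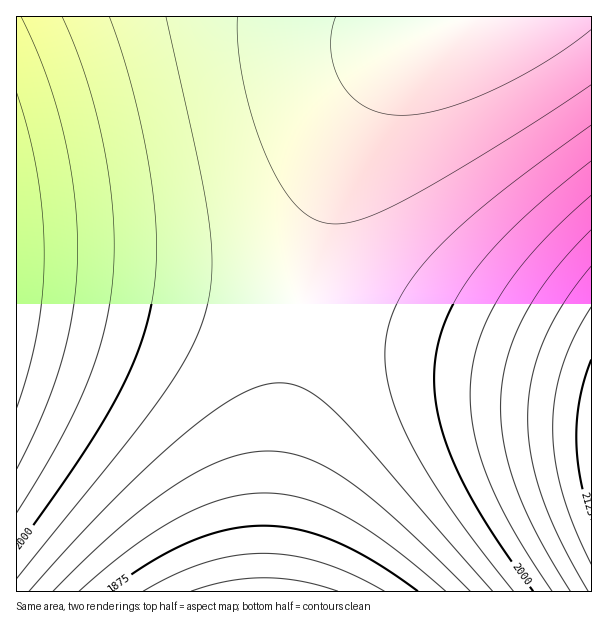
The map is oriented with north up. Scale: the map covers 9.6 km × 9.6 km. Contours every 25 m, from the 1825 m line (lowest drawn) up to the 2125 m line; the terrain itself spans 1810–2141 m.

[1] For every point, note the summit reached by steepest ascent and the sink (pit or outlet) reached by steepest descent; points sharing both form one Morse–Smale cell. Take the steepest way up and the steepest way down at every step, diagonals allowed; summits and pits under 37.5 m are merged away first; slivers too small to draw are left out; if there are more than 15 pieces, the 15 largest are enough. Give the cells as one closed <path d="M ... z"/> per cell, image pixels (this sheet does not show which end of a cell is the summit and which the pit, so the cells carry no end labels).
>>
<path d="M461 16l-444 0-1 257 131 10 66 9 87 16 24-95 19-57 21-46 18-30 25-30 25-19z"/><path d="M29 274l-13 1 0 316 253 1 2-7 1-64 8-87 20-125-51-11-78-12-69-8z"/><path d="M591 16l-129 0-30 15-30 25-30 40-29 60-30 95-12 52 1 5 148 35 132 37 10 1z"/><path d="M303 308l-3 1-6 32-14 93-8 87-2 71 322-1-1-209-141-39z"/>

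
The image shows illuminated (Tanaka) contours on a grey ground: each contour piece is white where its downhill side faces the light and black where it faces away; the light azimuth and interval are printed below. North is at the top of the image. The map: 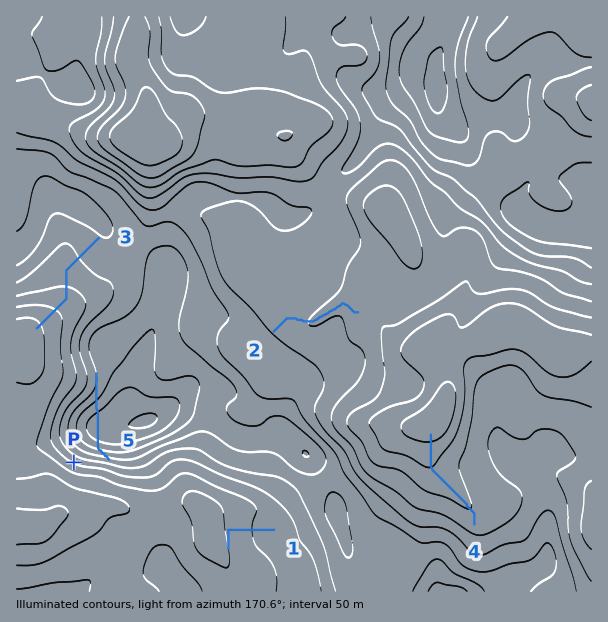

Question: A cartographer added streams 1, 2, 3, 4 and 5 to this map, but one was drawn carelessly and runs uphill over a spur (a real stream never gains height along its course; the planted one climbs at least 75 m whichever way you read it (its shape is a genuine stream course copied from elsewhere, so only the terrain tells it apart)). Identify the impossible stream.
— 5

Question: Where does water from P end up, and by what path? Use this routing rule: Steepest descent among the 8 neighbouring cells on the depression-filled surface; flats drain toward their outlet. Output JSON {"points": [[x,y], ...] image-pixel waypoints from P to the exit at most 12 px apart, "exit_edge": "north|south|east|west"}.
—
{"points": [[74, 462], [62, 474], [54, 486], [54, 498], [54, 510], [48, 522], [36, 527], [24, 528], [17, 528]], "exit_edge": "west"}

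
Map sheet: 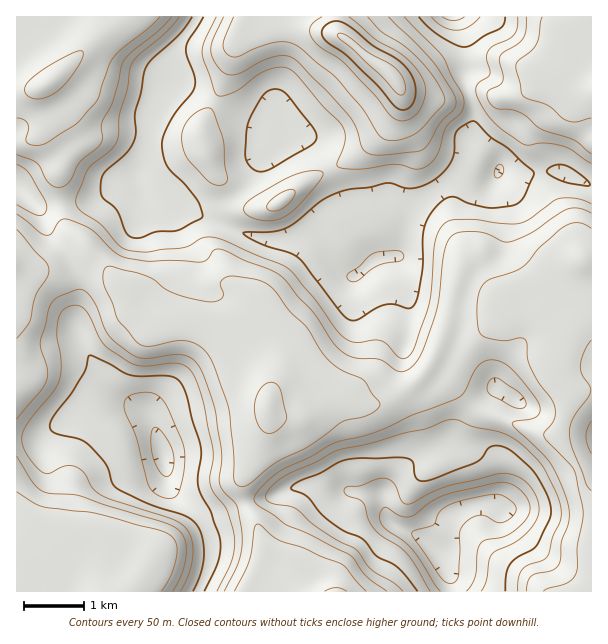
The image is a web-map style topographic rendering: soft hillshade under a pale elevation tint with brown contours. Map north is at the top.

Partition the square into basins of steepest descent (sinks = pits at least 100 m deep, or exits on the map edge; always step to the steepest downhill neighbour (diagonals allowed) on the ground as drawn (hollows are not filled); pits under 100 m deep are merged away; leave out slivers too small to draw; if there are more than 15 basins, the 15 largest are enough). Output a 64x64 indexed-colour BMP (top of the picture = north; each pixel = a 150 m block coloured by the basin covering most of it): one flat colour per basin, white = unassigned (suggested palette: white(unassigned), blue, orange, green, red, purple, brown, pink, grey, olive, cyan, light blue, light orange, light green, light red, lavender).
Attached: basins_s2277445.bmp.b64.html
<image width="64" height="64" href="data:image/bmp;base64,Qk12CAAAAAAAAHYAAAAoAAAAQAAAAEAAAAABAAQAAAAAAAAIAAATCwAAEwsAABAAAAAAAAAA////ALR3HwAOf/8ALKAsACgn1gC9Z5QAS1aMAMJ34wB/f38AIr28AM++FwDox64AeLv/AIrfmACWmP8A1bDFACIiIiIiMzMzMzMzMzMiIiIiIiIiIiIiIiIiIiIiIiIiIiIiIiIzMzMzMzMzMyIiIiIiIiIiIiIiIiIiIiIiIiIiIiIiIjMzMzMzMzMzMiIiIiIiIiIiIiIiIiIiIiIiIiIiIiIiMzMzMzMzMzMyIiIiIiIiIiIiIiIiIiIiIiIiMzMyIiIzMzMzMzMzMzMiIiIiIiIiIiIiIiIiIiIiIiIzMzMiIjMzMzMzMzMzMiIiIiIiIiIiIiIiIiIiIiIiIjMzMzMzMzMzMzMzMzMyIiIiIiIiIiIiIiIiIiIiIiIiMzMzMzMzMzMzMzMzMzIiIiIiIiIiIiIiIiIiIiIiIiIzMzMzMzMzMzMzMzMzIiIiIiIiIiIiIiIiIiIiIiIiIjMzMzMzMzMzMzMzMzMiIiIiIiIiIiIiIiIiIiIiIiIiMzMzMzMzMzMzMzMzMiIiIiIiIiIiIiIiIiIiIiIiIiIzMzMzMzMzMzMzMzMyIiIiIiIiIiIiIiIiIiIiIiIiIjMzMzMzMzMzMzMzMzIiIiIiIiIiIiIiIiIiIiIiIiIiMzMzMzMzMzMzMzMzMyIiIiIiIiIiIiIiIiIiIiIiIiIzMzMzMzMzMzMzMzMzIiIiIiIiIiIiIiIiIiIiIiIiIjMzMzMzMzMzMzMzMzMyIiIiIiIiIiIiIiIiIiIiIiIiMzMzMzMzMzMzMzMzMzIiIiIiIiIiIiIiIiIiIiIiIiIzMzMzMzMzMzMzMzMzMyIiIiIiIiIiIiIiIiIiIiIiIjMzMzMzMzMzMzMzMzMzIiIiIiIiIiIiIiIiIiIiIiIiMzMzMzMzMzMzMzMzMzMhESIiIiIiIiIiIiIiIiIiIiIzMzMzMzMzMzMzMzMzMxERESIiIiIiIiIiIiIiIiIiIjMzMzMzMzMzMzMzMzMzERERERERESIiIiIiIiIiIiIiMzMzMzMzMzMzMzMzMzMREREREREREiIiIiIiIiIiIiIzMzMzMzMzMzMzMzMzMzEREREREREREiIiIiIiIiIiIjMzMzMzMzMzMzMzMzMzMRERERERERESIiIiIiIiIiIiMzMzMzMzMzMzMzMzMzMREREREREREREiIiIiIiIiIiIzMzMzMzMzMzMzMzMzMxERERERERERERIiIiIiIiIiIjMzMzMzMzMzMzMzMzMxEREREREREREREiIiIiIiIiIiMzMzMzMzMzMzMzMzMxERERERERERERESIiIiIiIiIiIzMzMzMzMzMTMzMzMREREREREREREREREiIiIiIiIiIjMzMzMzMzERERERERERERERERERERERESIiIiIiIiIiMzMzMzMzMRERERERERERERERERERERERIiIiIiIiIiIzMzMzMzMRERERERERERERERERERERERESIiEiIiIiIjMzMzMzMxERERERERERERERERERERERERIiERIiIiIiMzMzMzMxEREREREREREREREREREREREREiERERESIiIzMzMzMxEREREREREREREREREREREREREREREREREiIhERMzMxEREREREREREREREREREREREREREREREREREiERERMxEREREREREREREREREREREREREREREREREREREREREREREREREREREREREREREREREREREREREREREREREREREREREREREREREREREREREREREREREREREREREREREREREREREREREREREREREREREREREREREREREREREREREREREREREREREREREREREREREREREREREREREREREREREREREREREREREREREREREREREREREREREREREREREREREREREREREREREREREREREREREREREREREREREREREREREREREREREREREREREREREREREREREREREREREREREREREREREREREREREREREREREREREREREREREREREREREREREREREREREREREREREREREREREREREREREREREREREREREREREREREREREREREREREREREREREREREREREREREREREREREREREREREREREREREREREREREREREREREREREREREREREREREREREREREREREREREREREiERERERERERERERERERERERERERERERERERERERERESIhERERERERERERERERERERERERERERERERERERERERIiEREREREREREREREREREREREREREREREREREREREREiIRERERERERERERERERERERERERERERERERERERERESIhERERERERERERERERERERERERERERERERERERERERIiEREREREREREREREREREREREREREREREREREREREREiIRERERERERERERERERERERERERERERERERERERERESIiIRERERERERERERERERERERERERERERERERERERERIiIiEREREREREREREREREREREREREREREREREREREREiIiIhERERERERERERERERERERERERERERERERERERESIiIiIRERERERERERERERERERERERERERERERERERERIiIiIiEREREREREREREREREREREREREREREREREREREiIiIiIhERERERERERERERERERERERERERERERERERESIiIiIiERERERERERERERERERERERERERERERERERER"/>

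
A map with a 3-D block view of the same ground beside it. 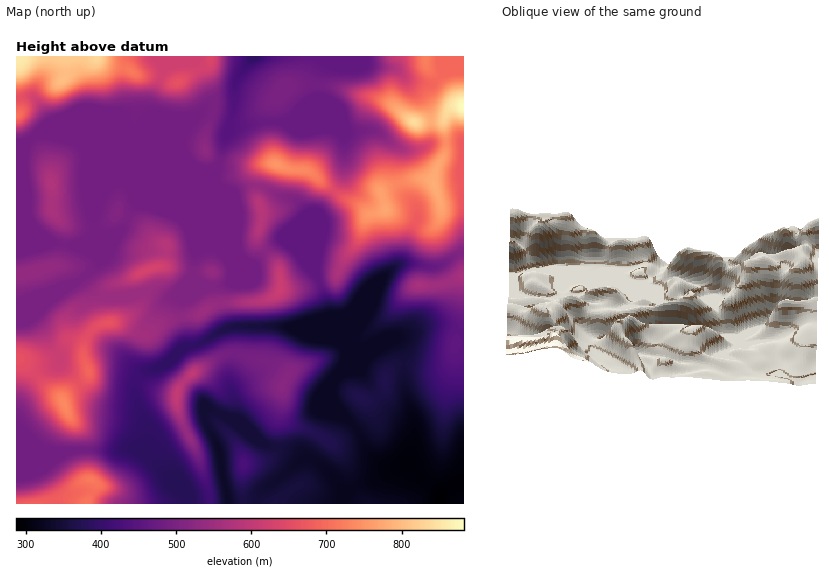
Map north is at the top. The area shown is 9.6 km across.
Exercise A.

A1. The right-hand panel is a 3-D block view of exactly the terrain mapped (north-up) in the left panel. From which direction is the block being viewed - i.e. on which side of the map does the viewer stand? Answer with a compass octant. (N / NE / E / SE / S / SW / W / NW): S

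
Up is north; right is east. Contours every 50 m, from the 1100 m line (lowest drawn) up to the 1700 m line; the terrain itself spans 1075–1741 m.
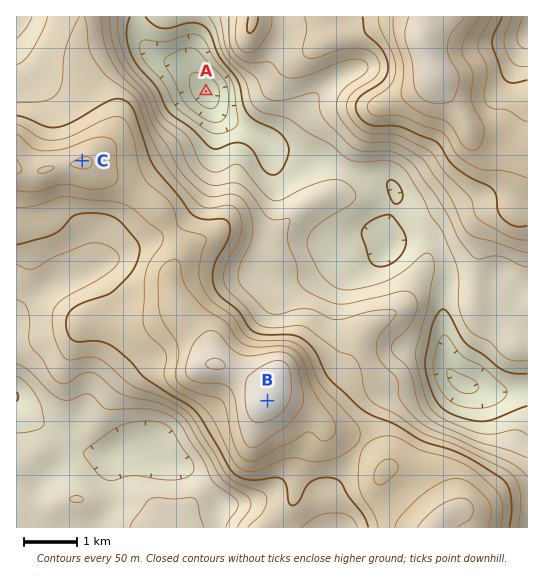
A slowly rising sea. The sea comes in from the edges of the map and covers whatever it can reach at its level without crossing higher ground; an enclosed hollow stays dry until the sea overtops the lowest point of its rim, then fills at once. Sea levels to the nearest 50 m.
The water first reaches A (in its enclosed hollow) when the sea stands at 1250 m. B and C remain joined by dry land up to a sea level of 1550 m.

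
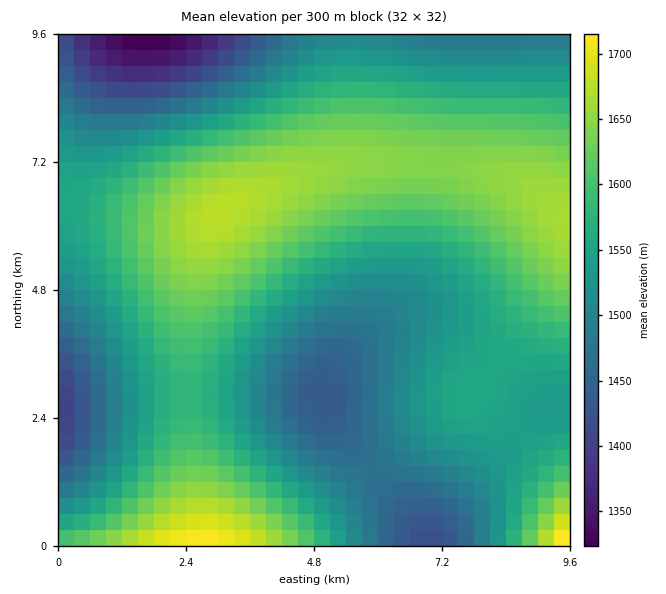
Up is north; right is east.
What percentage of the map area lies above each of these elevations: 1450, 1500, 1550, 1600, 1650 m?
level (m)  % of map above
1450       91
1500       76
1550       54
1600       31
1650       9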